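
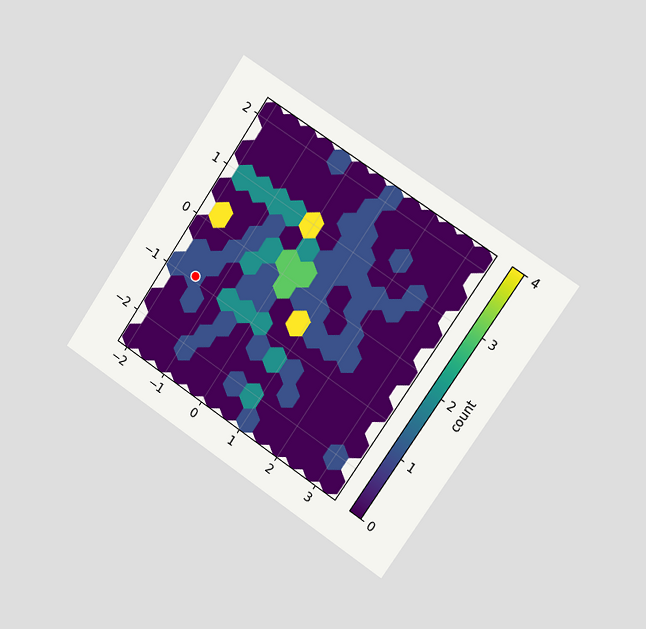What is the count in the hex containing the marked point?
The chart is tilted about 34° clockwise and viewed slightly from the right. The marked hex reads 1 on the colorbar.

1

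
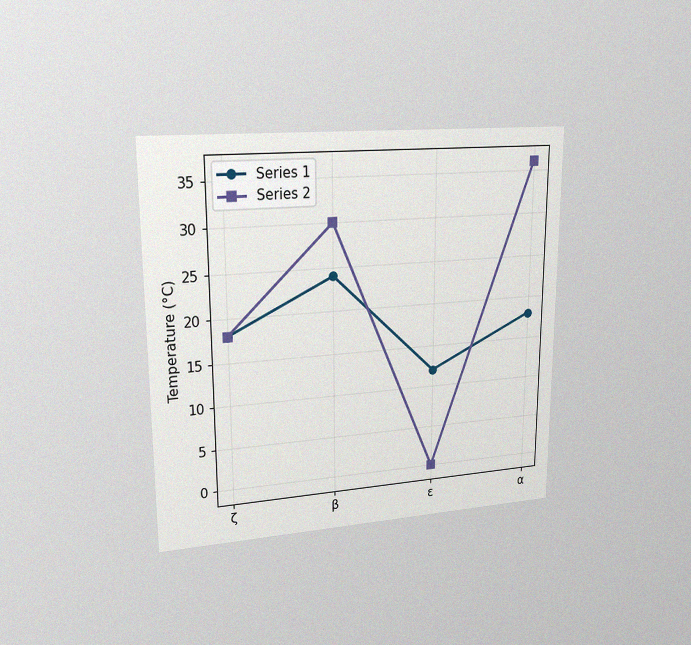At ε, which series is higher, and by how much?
The chart is viewed at a slight angle, with some photo noise. At ε, Series 1 sits above the other line by 12°C.

Series 1, by 12°C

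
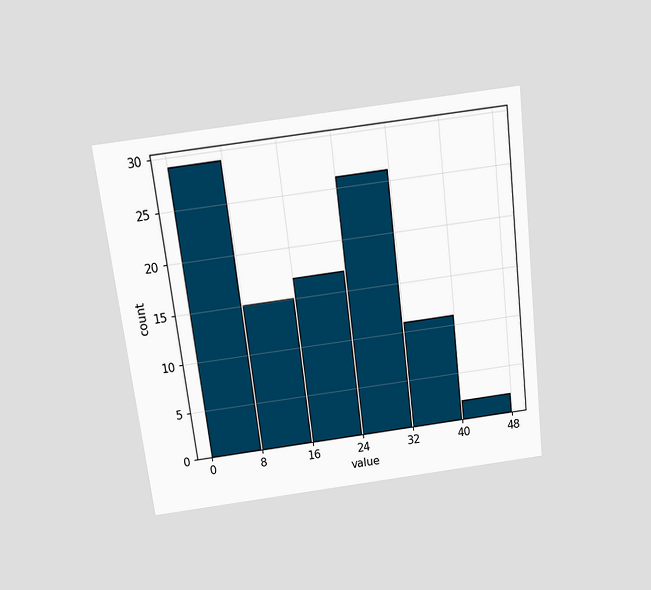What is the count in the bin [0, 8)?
29

The chart is tilted about 7° counter-clockwise and viewed slightly from above. The [0, 8) bin has height 29.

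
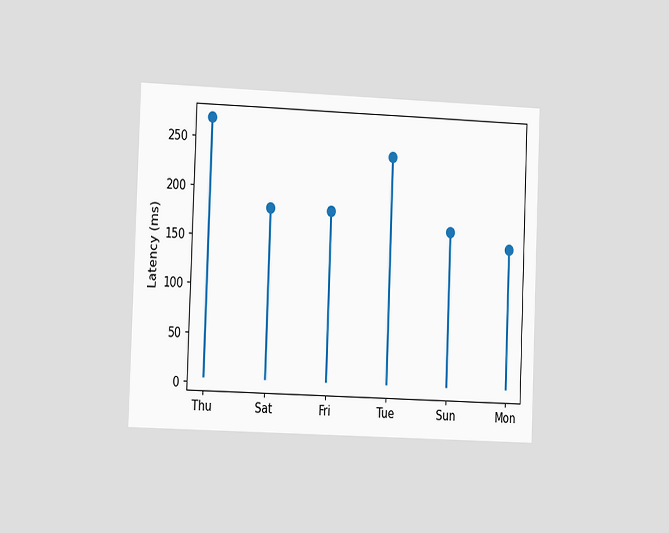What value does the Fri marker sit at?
The chart is tilted about 2° clockwise and viewed slightly from the left. The Fri marker sits at 180ms.

180ms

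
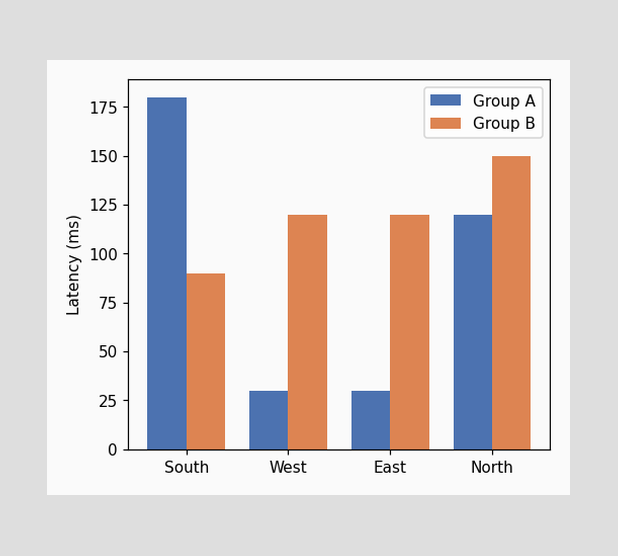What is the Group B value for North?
150ms

The Group B bar at North reaches 150ms on the y-axis.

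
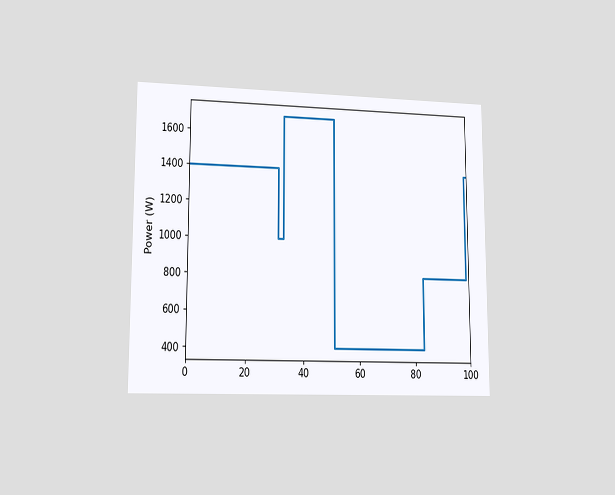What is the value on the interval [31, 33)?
The chart is viewed at a slight angle. On [31, 33) the step sits at 1000W.

1000W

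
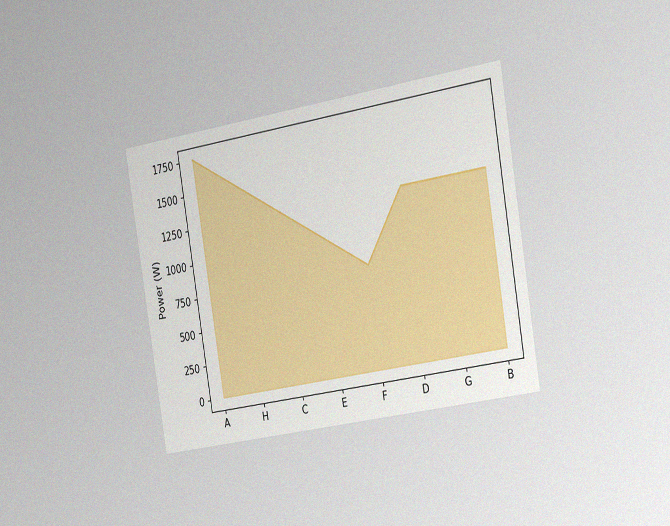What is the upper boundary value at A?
1750W

The chart is tilted about 9° counter-clockwise and viewed slightly from the right, with some photo noise. At A the upper boundary is at 1750W.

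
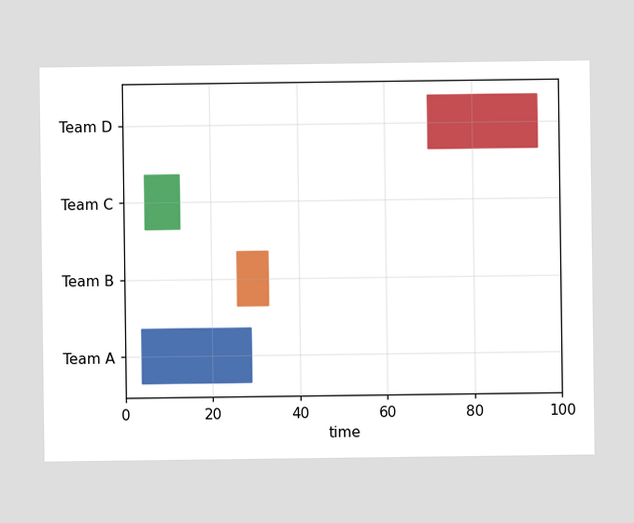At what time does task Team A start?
4

The Team A bar begins at t=4.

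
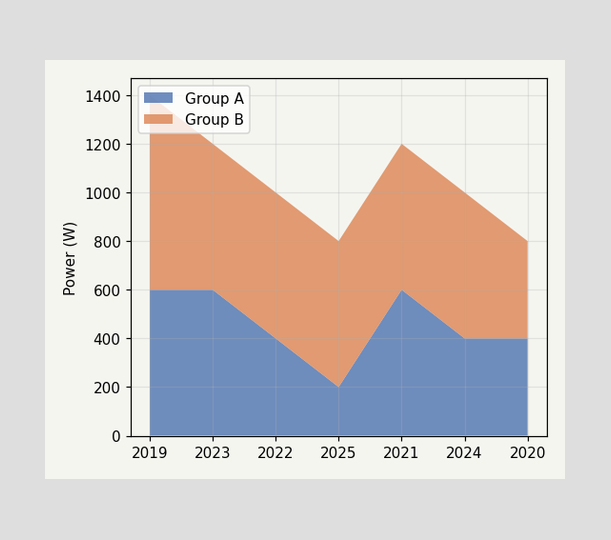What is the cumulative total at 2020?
800W

The stacked total at 2020 reaches 800W.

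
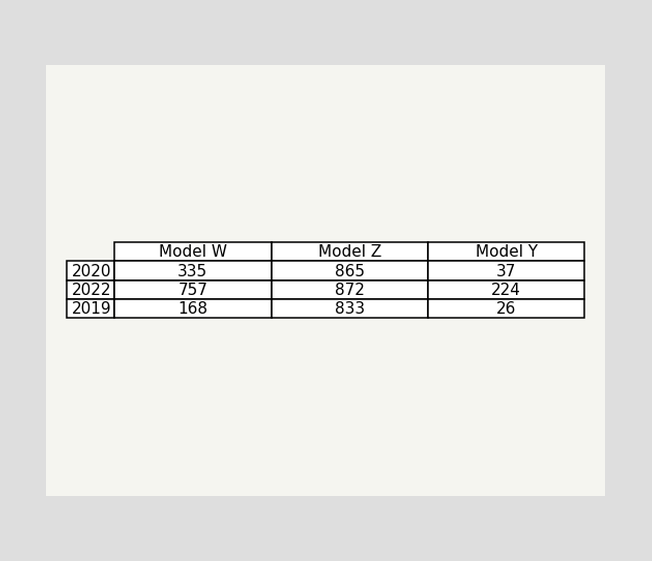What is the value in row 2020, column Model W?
335

The (2020, Model W) cell reads 335.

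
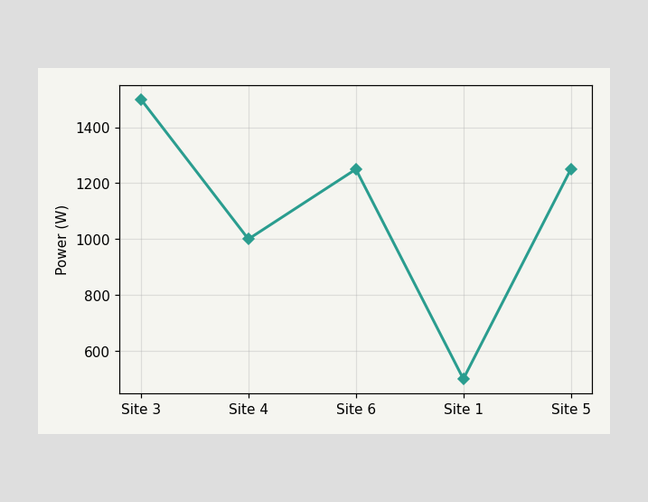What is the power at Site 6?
At Site 6, the line is at 1250W.

1250W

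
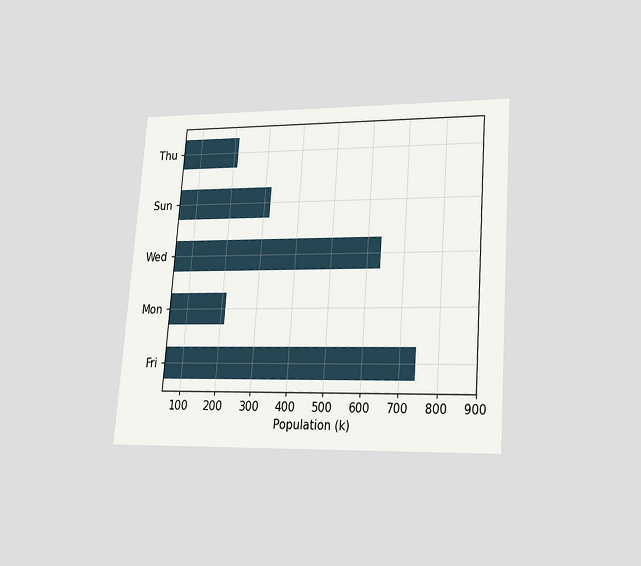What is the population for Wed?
636k

The chart is tilted about 4° clockwise and viewed slightly from below. Reading along the chart's x-axis, the Wed bar reaches 636k.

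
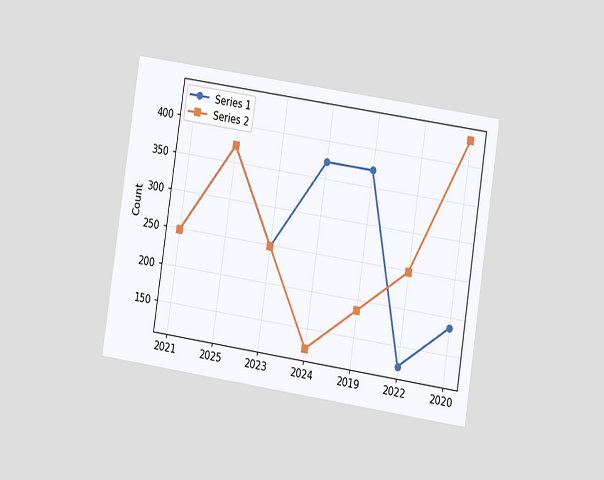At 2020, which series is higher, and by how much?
The chart is tilted about 9° clockwise and viewed at a slight angle. At 2020, Series 2 sits above the other line by 248.

Series 2, by 248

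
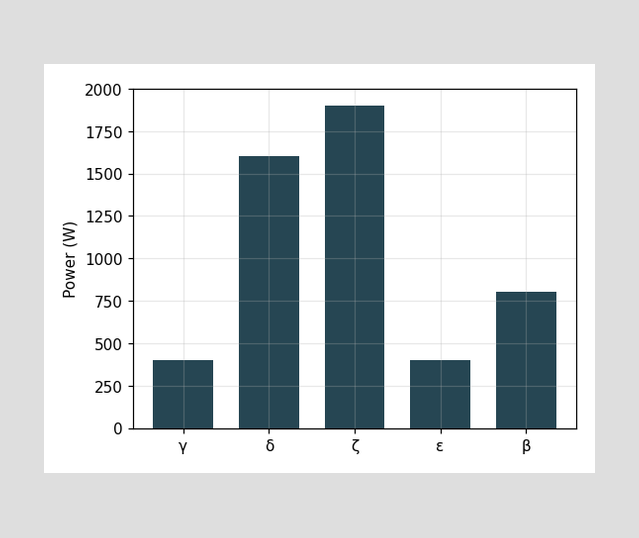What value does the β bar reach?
800W

Reading along the chart's y-axis, the β bar reaches 800W.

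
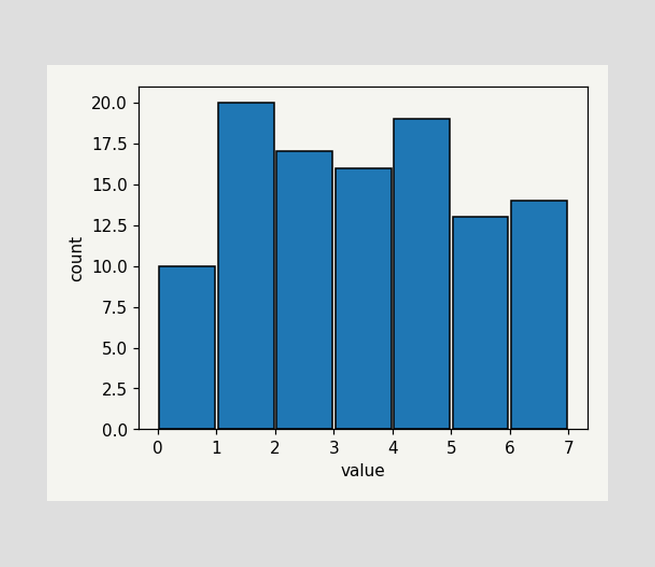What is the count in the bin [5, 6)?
13

The [5, 6) bin has height 13.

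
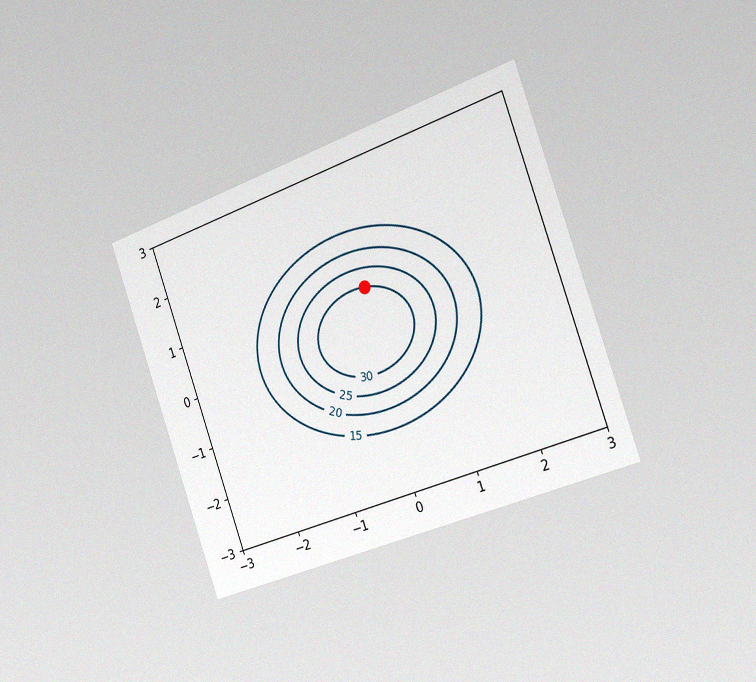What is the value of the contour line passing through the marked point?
30

The chart is tilted about 19° counter-clockwise and viewed slightly from the right, with some photo noise. The marked point sits on the contour labelled 30.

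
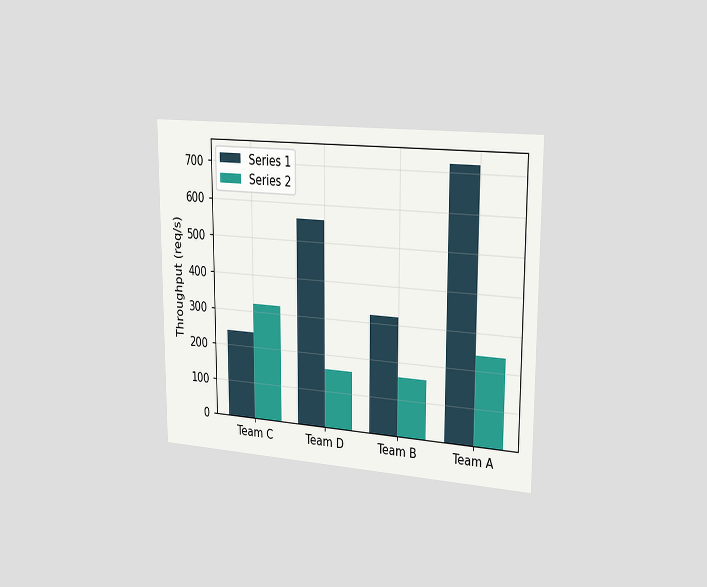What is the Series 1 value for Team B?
The chart is viewed slightly from the right. The Series 1 bar at Team B reaches 320req/s on the y-axis.

320req/s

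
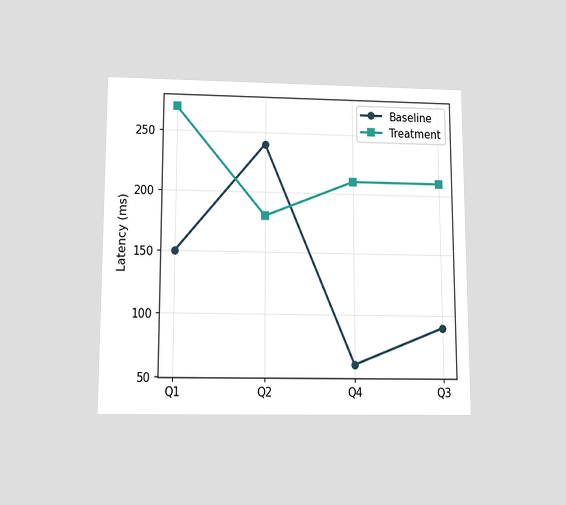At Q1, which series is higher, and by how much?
Treatment, by 120ms

The chart is viewed slightly from below. At Q1, Treatment sits above the other line by 120ms.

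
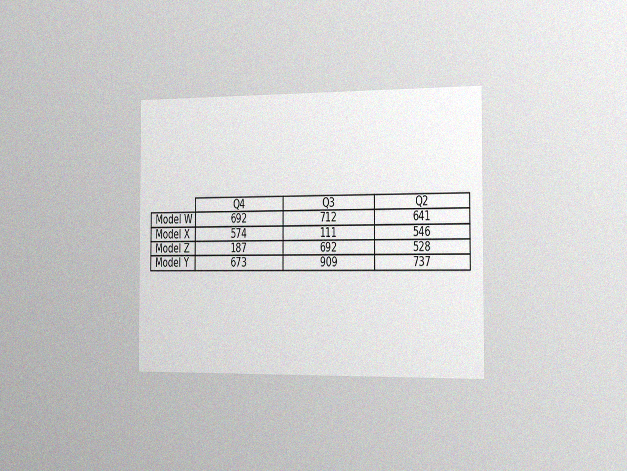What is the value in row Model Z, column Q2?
The chart is viewed slightly from the right, with some photo noise. The (Model Z, Q2) cell reads 528.

528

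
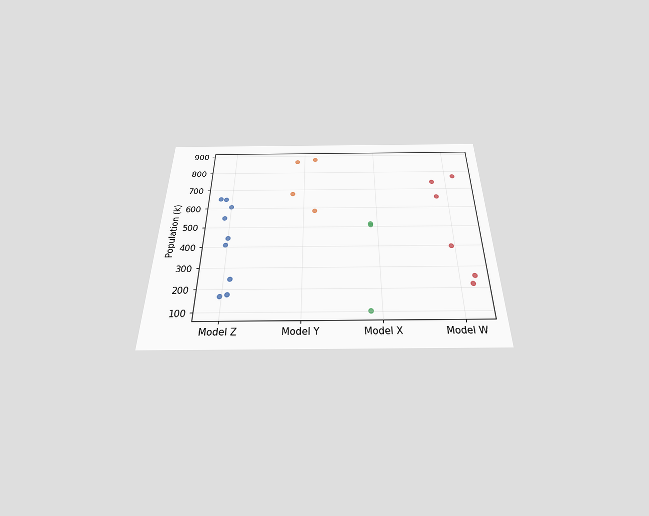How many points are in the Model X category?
3

The chart is viewed slightly from below. Counting the markers in the Model X column gives 3.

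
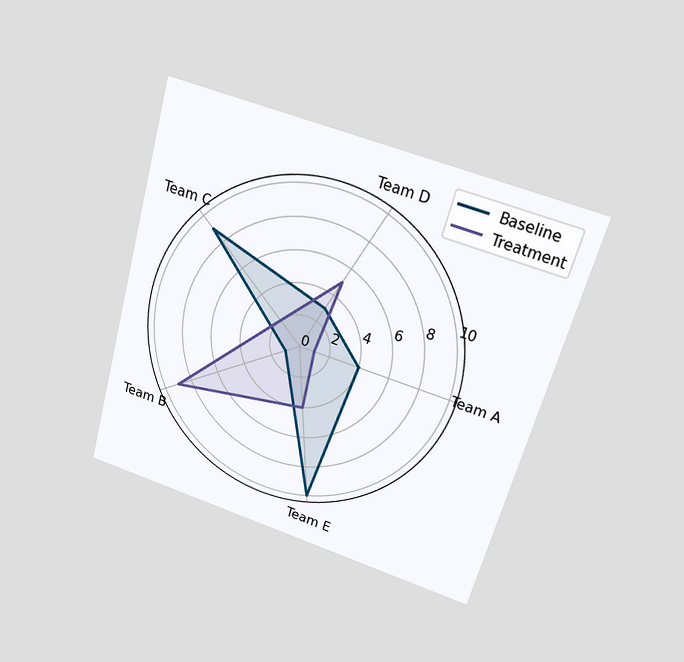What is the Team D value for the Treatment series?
5

The chart is tilted about 16° clockwise and viewed at a slight angle. On the Team D axis, Treatment reaches 5.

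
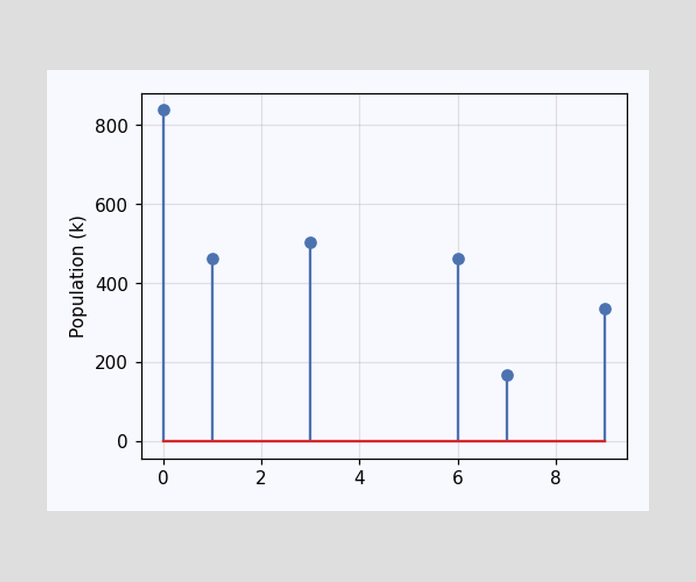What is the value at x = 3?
The stem at x=3 reaches 504k.

504k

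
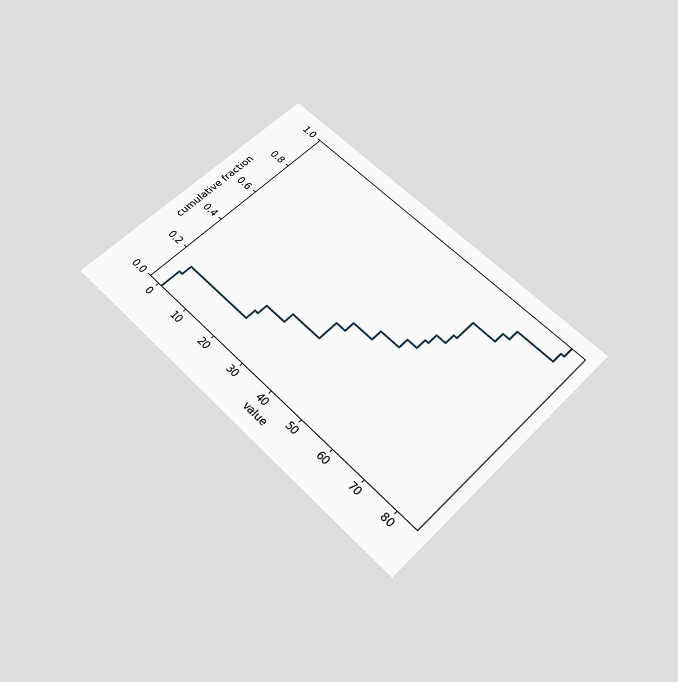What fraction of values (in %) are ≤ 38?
The chart is tilted about 45° clockwise and viewed slightly from below. At x=38 the ECDF step is at 40%.

40%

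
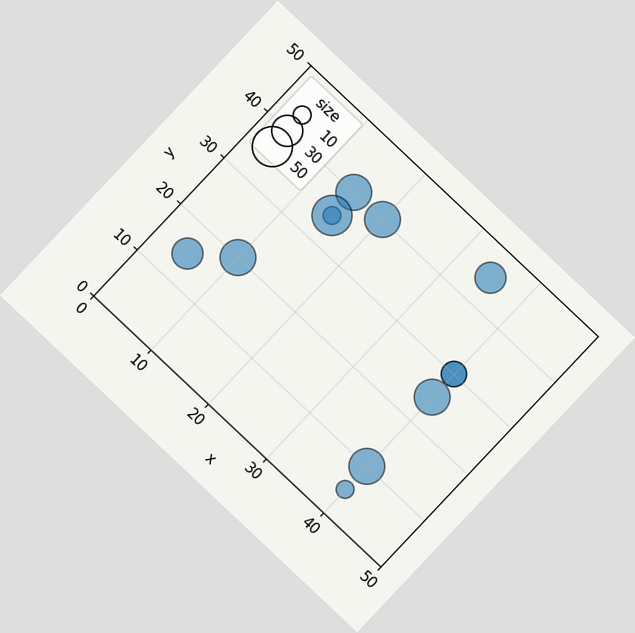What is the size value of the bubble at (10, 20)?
The chart is tilted about 43° clockwise. Matching the bubble at (10, 20) against the size legend gives 40.

40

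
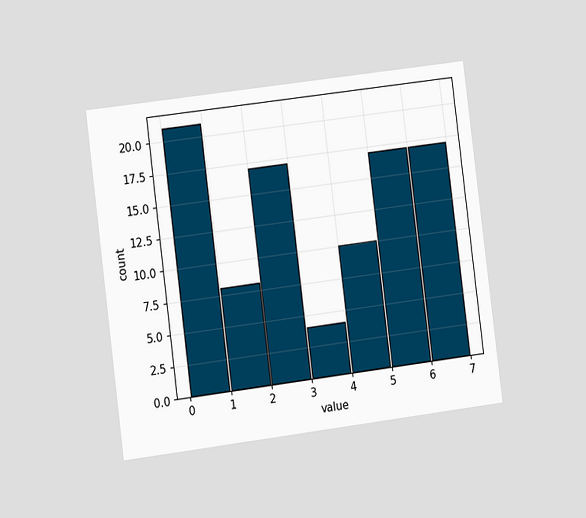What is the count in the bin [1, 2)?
The chart is tilted about 7° counter-clockwise and viewed at a slight angle. The [1, 2) bin has height 8.

8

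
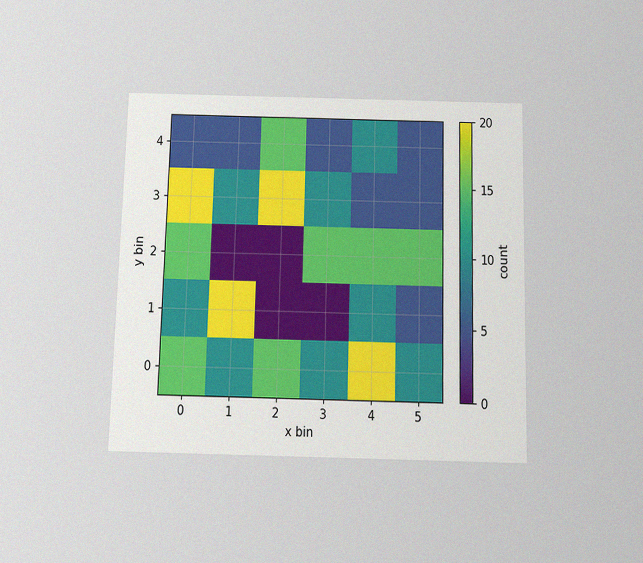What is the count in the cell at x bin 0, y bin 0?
15

The chart is viewed slightly from below, with some photo noise. Matching the cell (0, 0) against the colorbar gives 15.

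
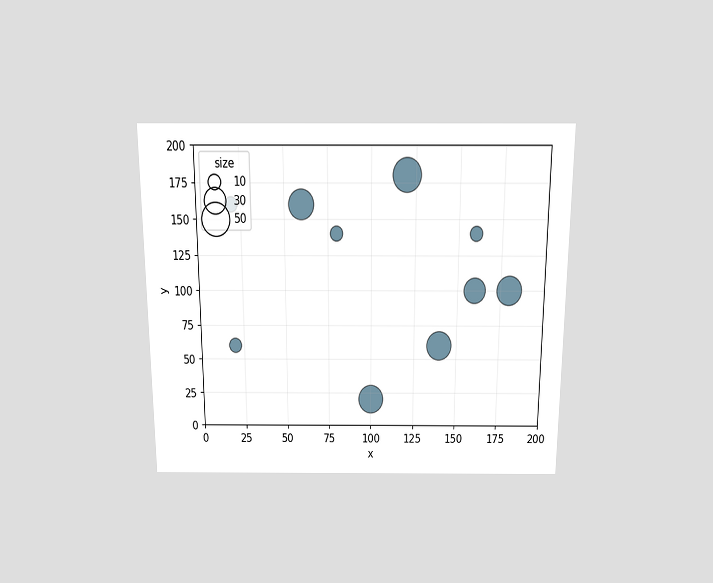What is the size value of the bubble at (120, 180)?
The chart is viewed slightly from above. Matching the bubble at (120, 180) against the size legend gives 50.

50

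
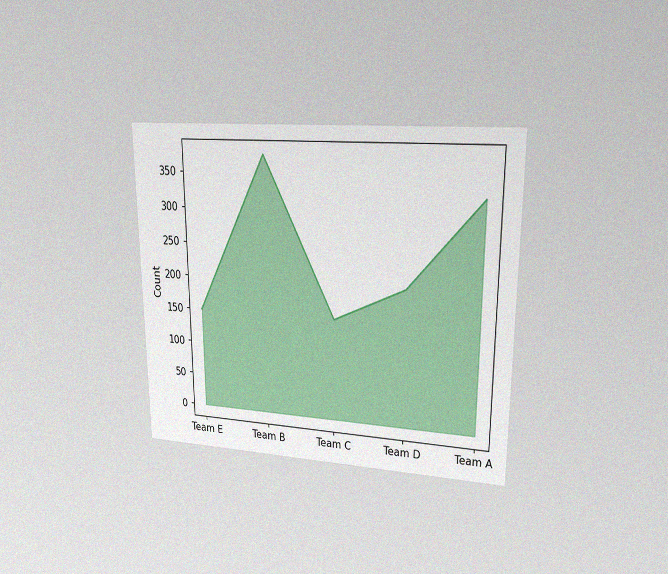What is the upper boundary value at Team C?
The chart is viewed at a slight angle, with some photo noise. At Team C the upper boundary is at 150.

150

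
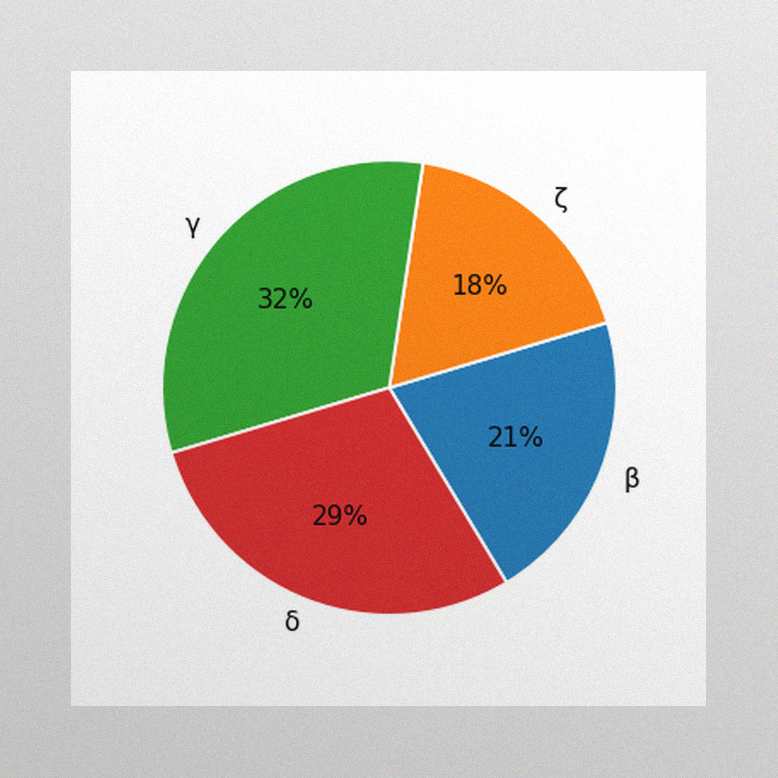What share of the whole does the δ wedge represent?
The image has some photo noise and uneven lighting. The δ slice takes up 29% of the pie.

29%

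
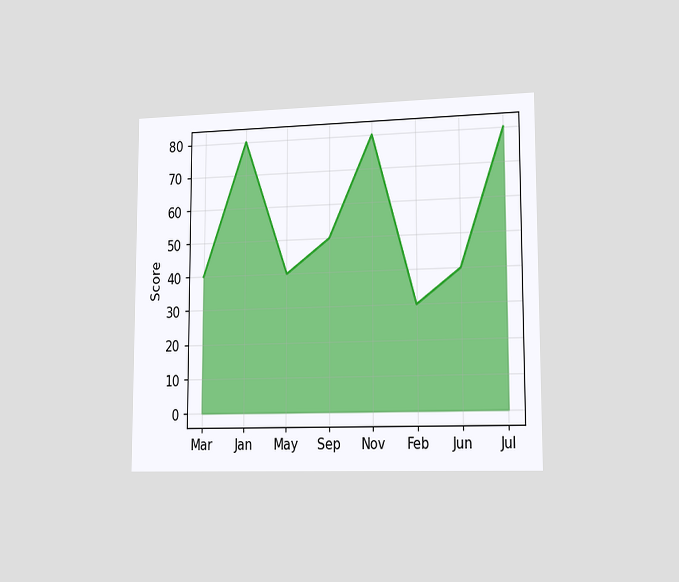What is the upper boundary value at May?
40

The chart is viewed slightly from the right. At May the upper boundary is at 40.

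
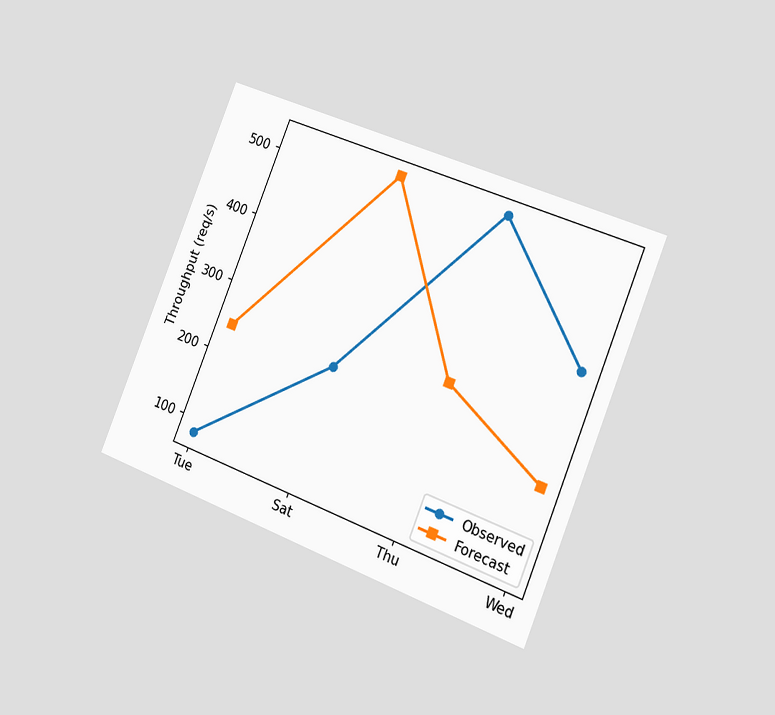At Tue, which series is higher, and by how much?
The chart is tilted about 22° clockwise and viewed slightly from the right. At Tue, Forecast sits above the other line by 160req/s.

Forecast, by 160req/s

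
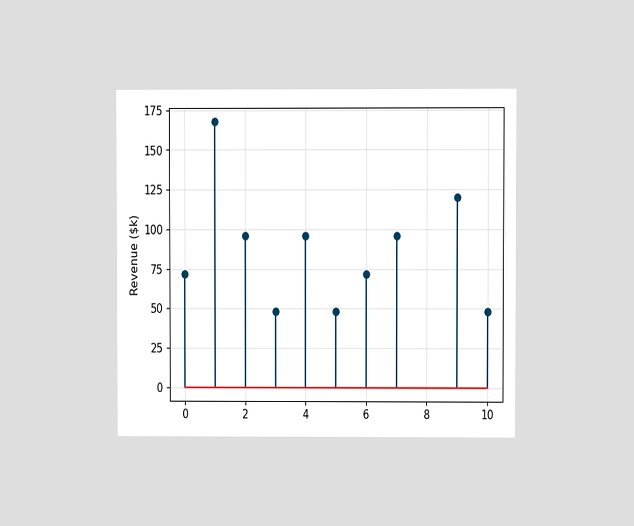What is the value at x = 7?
$96k

The chart is viewed at a slight angle. The stem at x=7 reaches $96k.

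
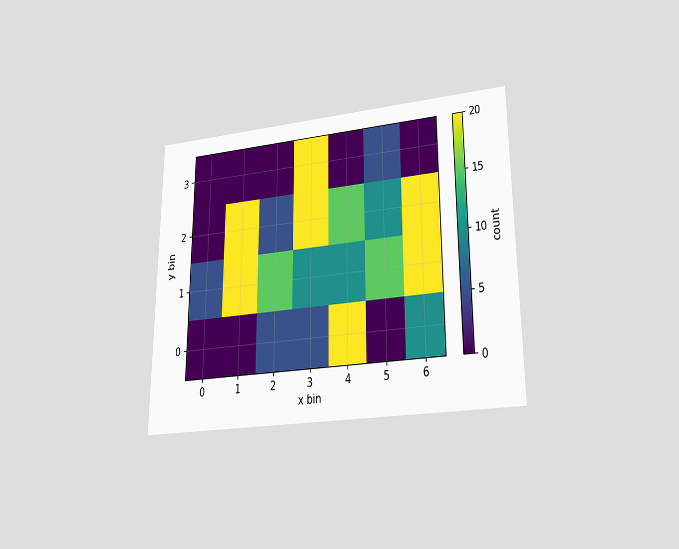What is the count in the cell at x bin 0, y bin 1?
5

The chart is viewed at a slight angle. Matching the cell (0, 1) against the colorbar gives 5.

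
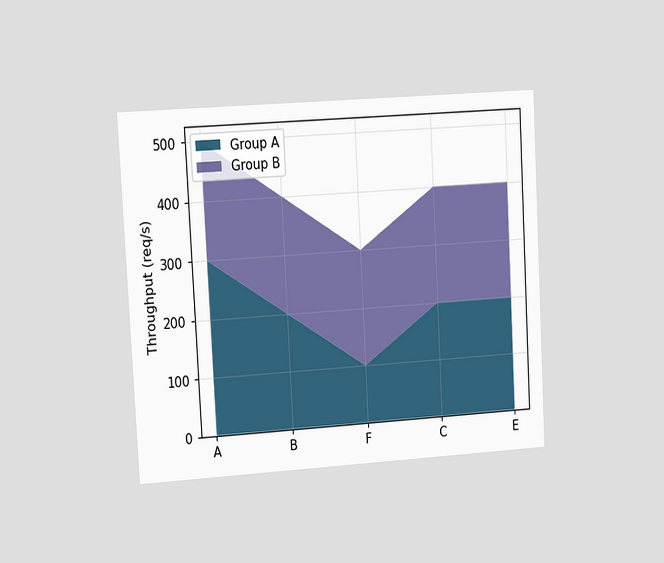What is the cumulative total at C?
400req/s

The chart is tilted about 3° counter-clockwise and viewed at a slight angle. The stacked total at C reaches 400req/s.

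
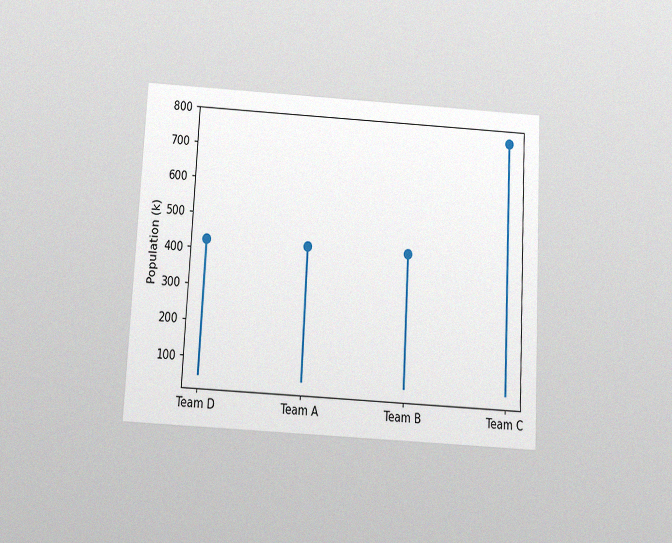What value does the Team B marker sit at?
425k

The chart is tilted about 3° clockwise and viewed slightly from below, with some photo noise. The Team B marker sits at 425k.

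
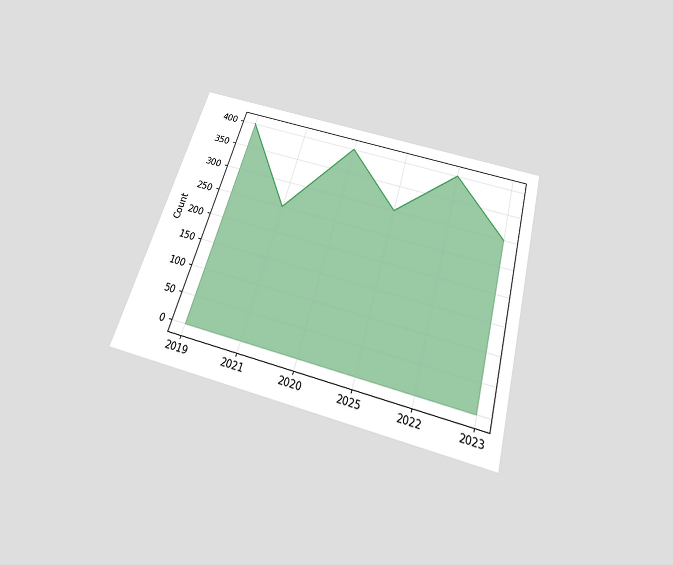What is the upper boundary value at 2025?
300

The chart is tilted about 16° clockwise and viewed slightly from below. At 2025 the upper boundary is at 300.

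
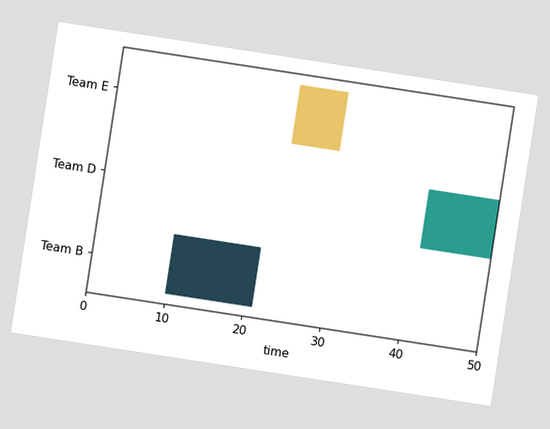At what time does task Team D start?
41

The chart is tilted about 9° clockwise. The Team D bar begins at t=41.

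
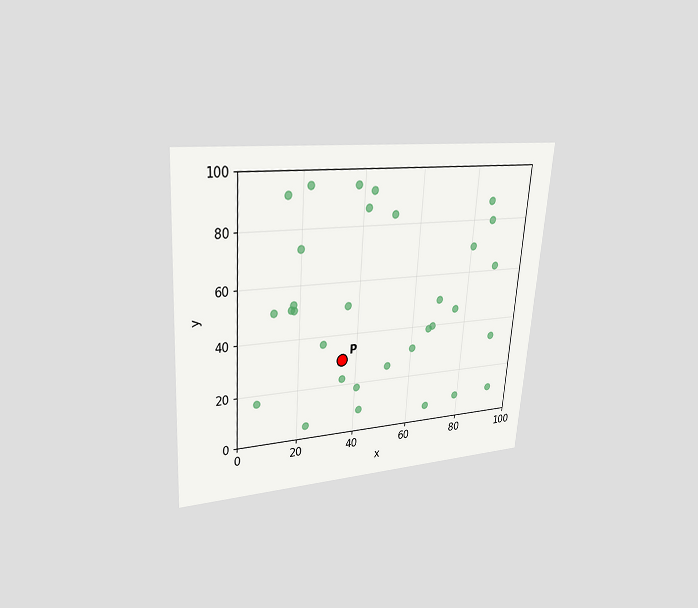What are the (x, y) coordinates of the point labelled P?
(35, 30)

The chart is tilted about 4° clockwise and viewed at a slight angle. Following the gridlines from P to each axis, P sits at (35, 30).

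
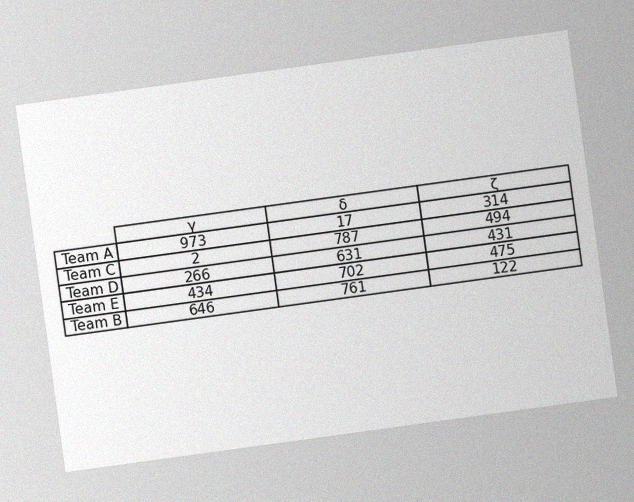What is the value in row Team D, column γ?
The chart is tilted about 8° counter-clockwise, with some photo noise. The (Team D, γ) cell reads 266.

266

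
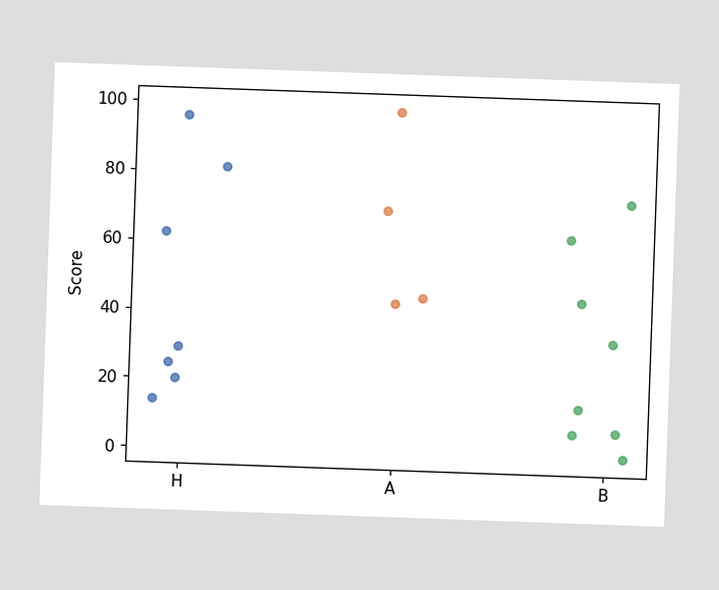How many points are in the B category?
The chart is tilted about 2° clockwise. Counting the markers in the B column gives 8.

8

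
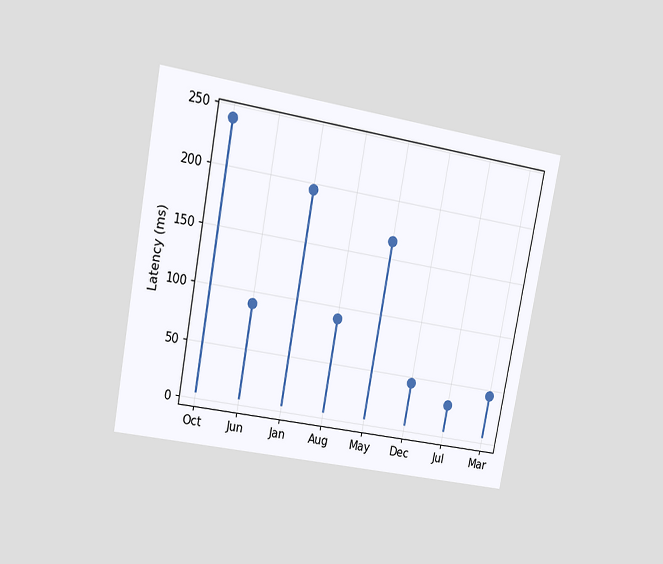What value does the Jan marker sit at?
195ms

The chart is tilted about 10° clockwise and viewed at a slight angle. The Jan marker sits at 195ms.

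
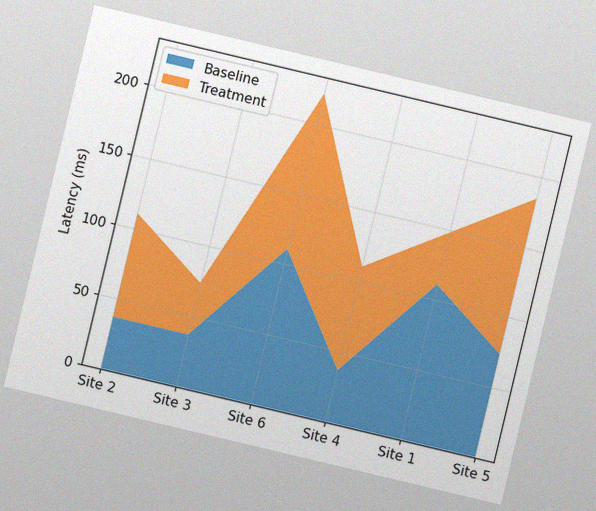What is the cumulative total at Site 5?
The chart is tilted about 13° clockwise, with some photo noise. The stacked total at Site 5 reaches 185ms.

185ms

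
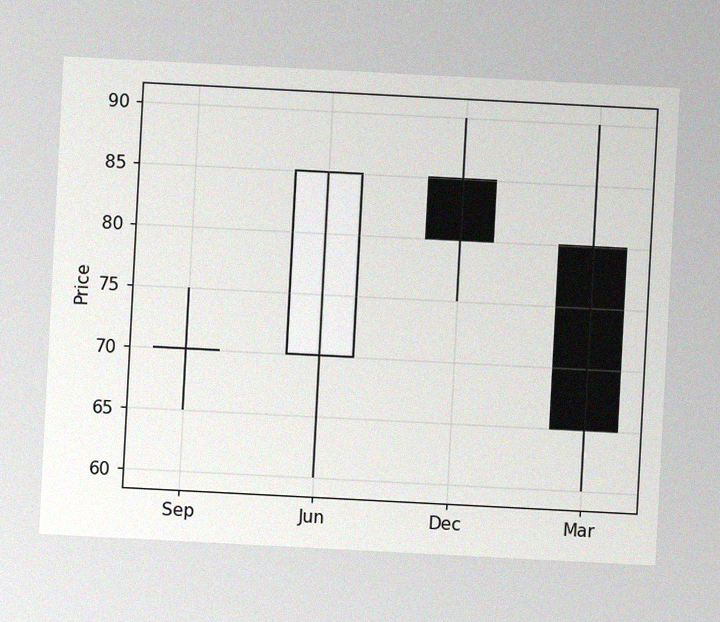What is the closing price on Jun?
The chart is tilted about 3° clockwise, with some photo noise. The Jun candle closes at 85.

85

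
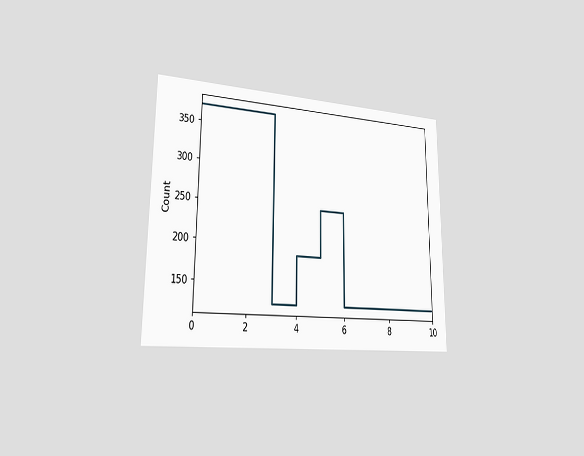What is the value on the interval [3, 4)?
124

The chart is viewed slightly from the left. On [3, 4) the step sits at 124.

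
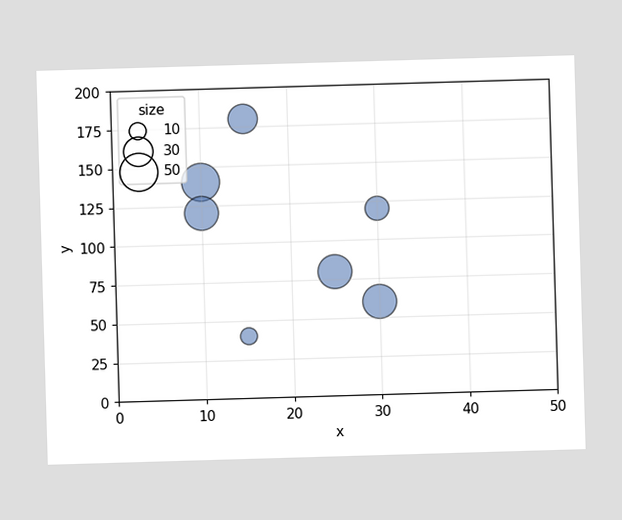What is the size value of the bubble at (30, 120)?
Matching the bubble at (30, 120) against the size legend gives 20.

20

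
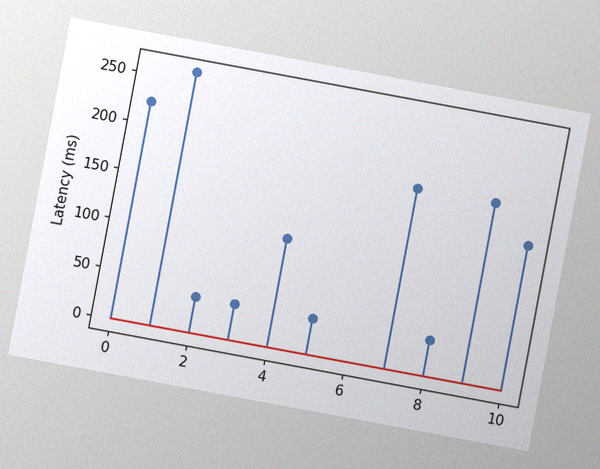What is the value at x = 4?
111ms

The chart is tilted about 11° clockwise, with some photo noise. The stem at x=4 reaches 111ms.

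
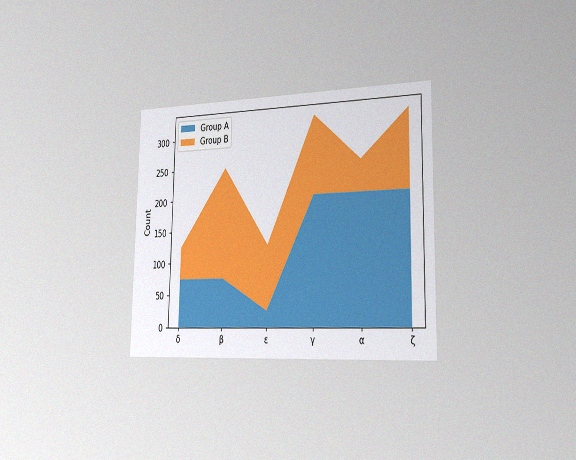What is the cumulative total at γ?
325

The chart is viewed slightly from the right, with some photo noise. The stacked total at γ reaches 325.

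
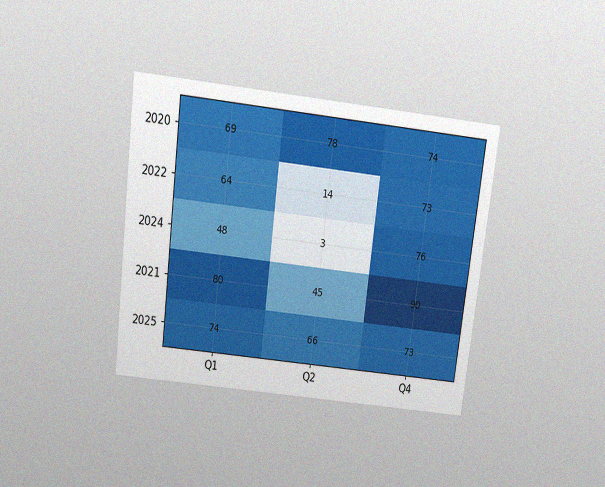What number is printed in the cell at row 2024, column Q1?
The chart is tilted about 7° clockwise and viewed slightly from above, with some photo noise. The (2024, Q1) cell reads 48.

48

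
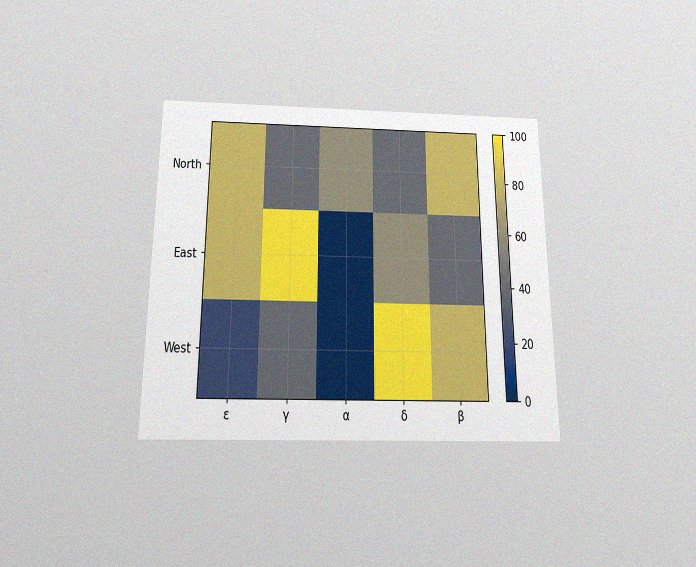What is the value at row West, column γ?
40

The chart is viewed slightly from below, with some photo noise. Matching cell (West, γ) against the colorbar gives 40.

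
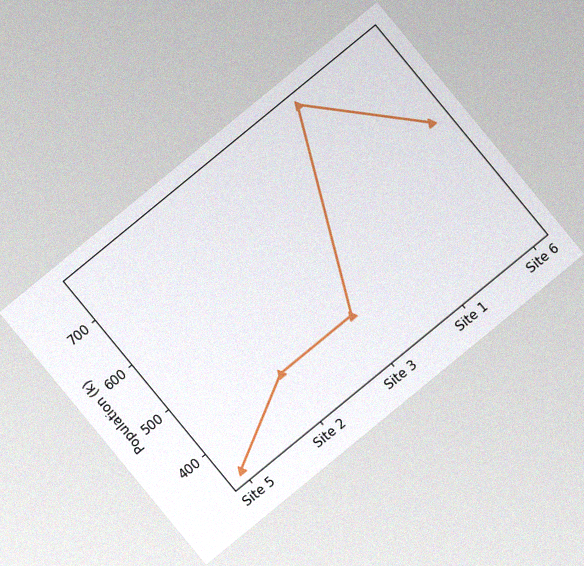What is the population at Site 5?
340k

The chart is tilted about 39° counter-clockwise, with some photo noise. At Site 5, the line is at 340k.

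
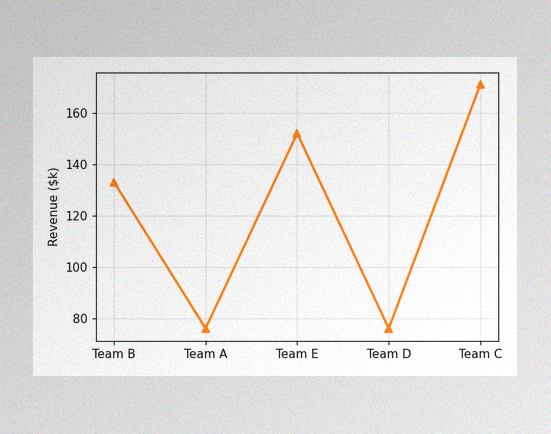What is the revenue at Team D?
$76k

The image has some photo noise and uneven lighting. At Team D, the line is at $76k.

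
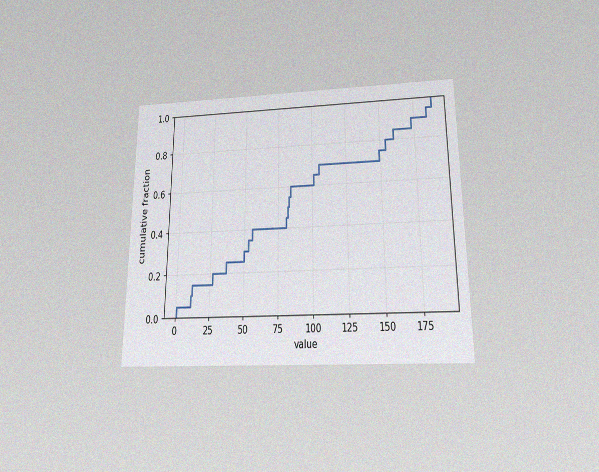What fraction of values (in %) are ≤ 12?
15%

The chart is viewed slightly from below, with some photo noise. At x=12 the ECDF step is at 15%.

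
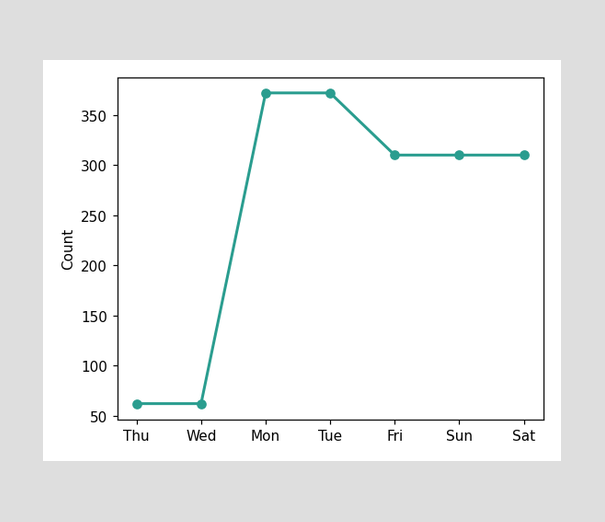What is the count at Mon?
At Mon, the line is at 372.

372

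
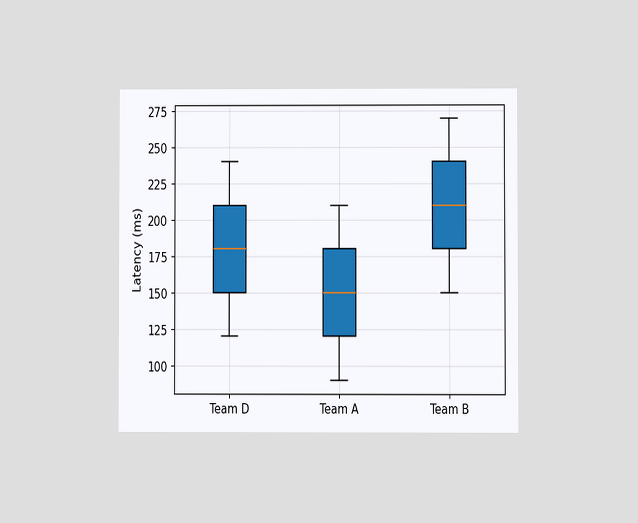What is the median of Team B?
The chart is viewed at a slight angle. The median line in the Team B box sits at 210ms.

210ms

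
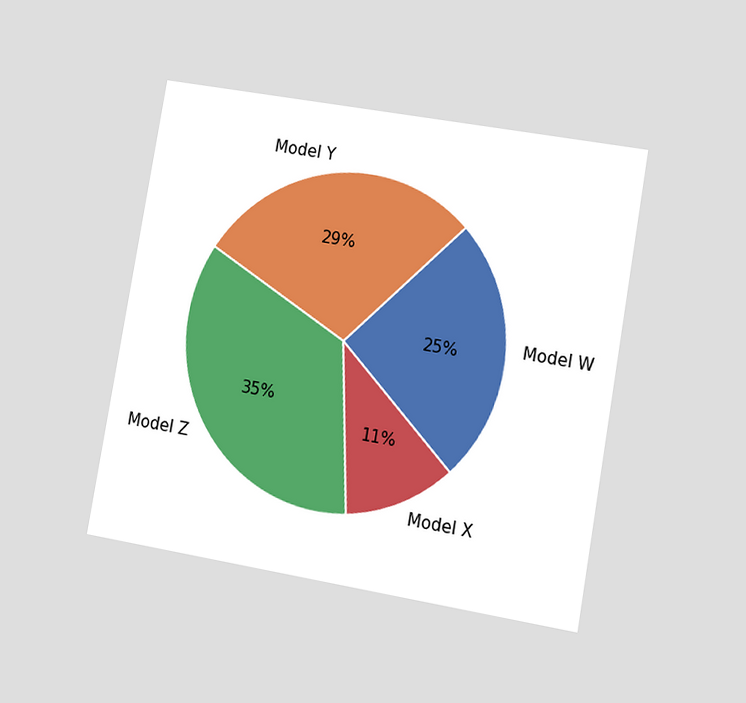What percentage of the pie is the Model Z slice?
The chart is tilted about 10° clockwise and viewed at a slight angle. The Model Z slice takes up 35% of the pie.

35%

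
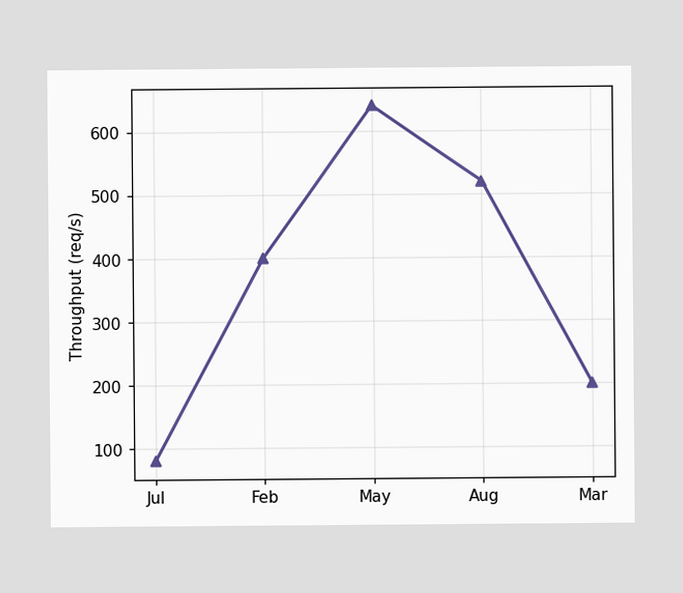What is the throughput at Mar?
At Mar, the line is at 200req/s.

200req/s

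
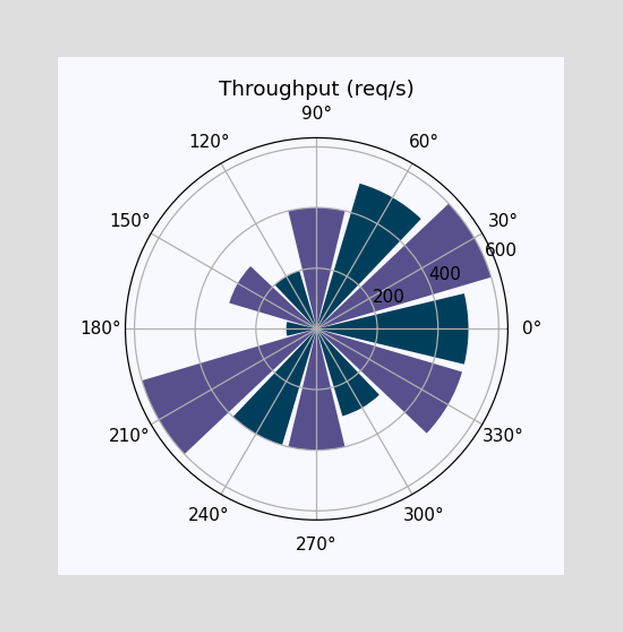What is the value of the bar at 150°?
The bar at 150° reaches 300req/s on the radial axis.

300req/s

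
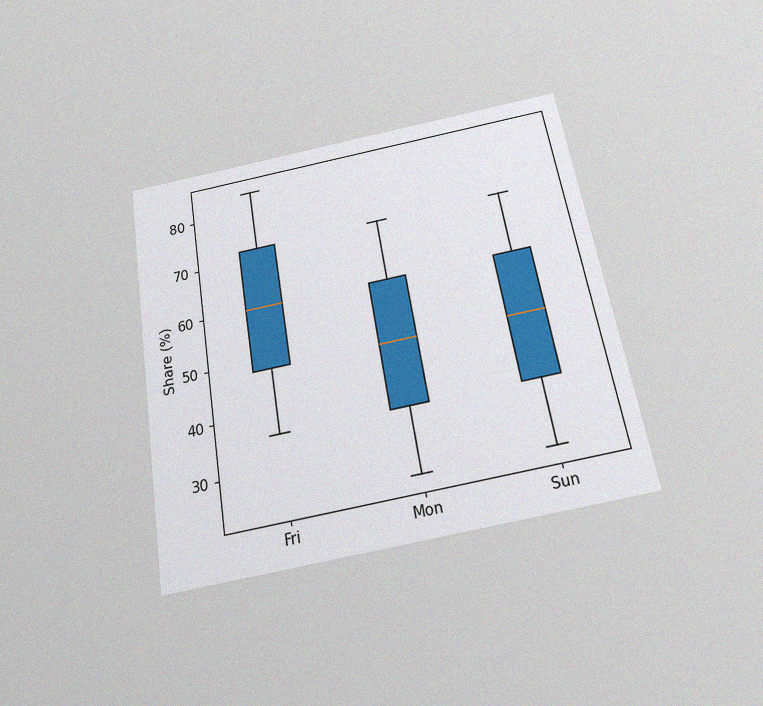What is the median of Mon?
48%

The chart is tilted about 10° counter-clockwise and viewed slightly from below, with some photo noise. The median line in the Mon box sits at 48%.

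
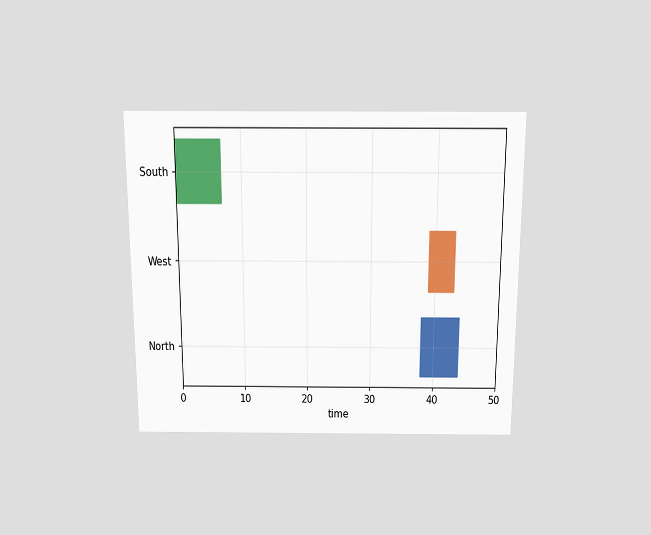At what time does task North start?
The chart is viewed slightly from above. The North bar begins at t=38.

38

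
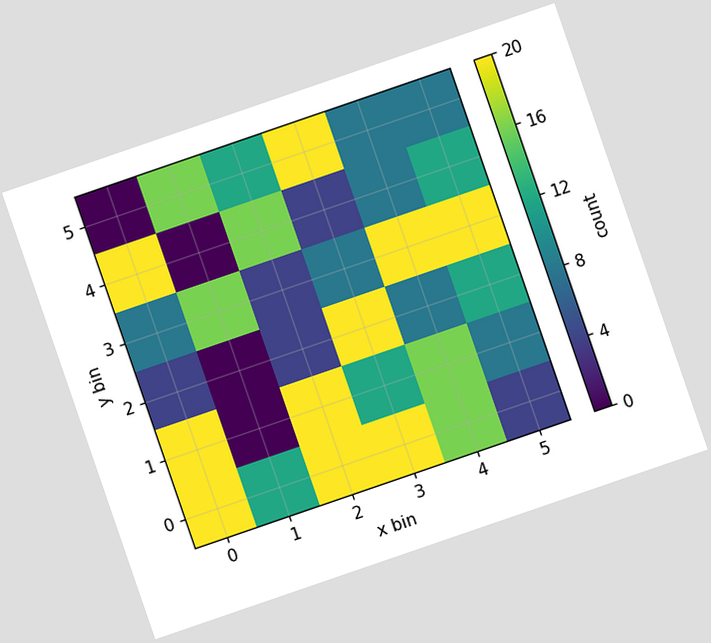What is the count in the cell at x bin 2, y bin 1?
20

The chart is tilted about 19° counter-clockwise. Matching the cell (2, 1) against the colorbar gives 20.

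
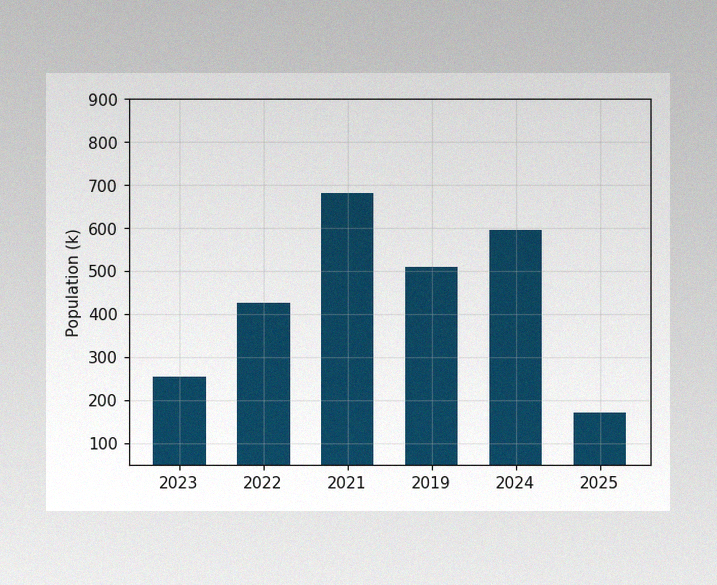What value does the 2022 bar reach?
The image has some photo noise and uneven lighting. Reading along the chart's y-axis, the 2022 bar reaches 425k.

425k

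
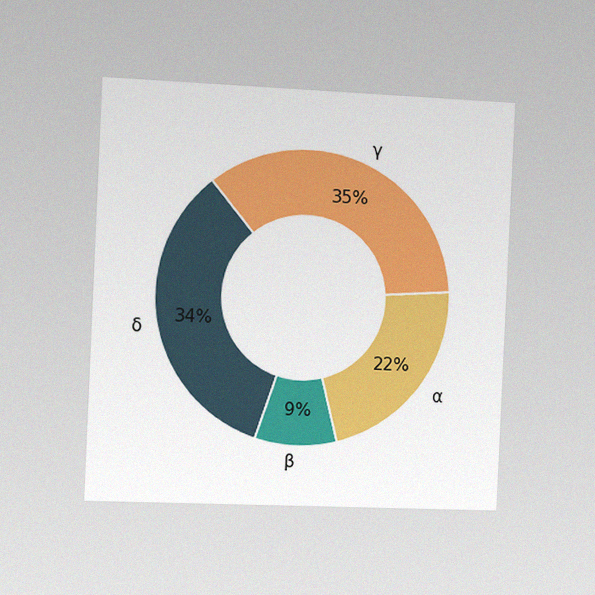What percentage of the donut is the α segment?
The chart is tilted about 3° clockwise and viewed slightly from the left, with some photo noise. The α segment takes up 22% of the ring.

22%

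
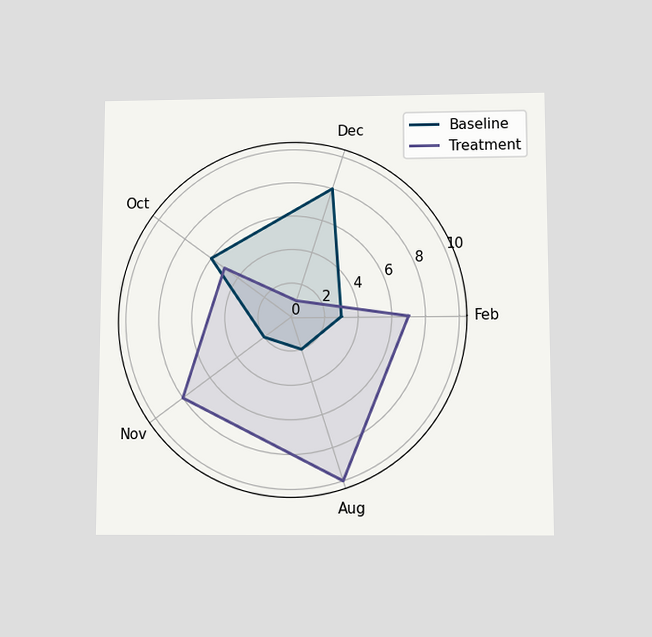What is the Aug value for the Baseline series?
The chart is viewed slightly from below. On the Aug axis, Baseline reaches 2.

2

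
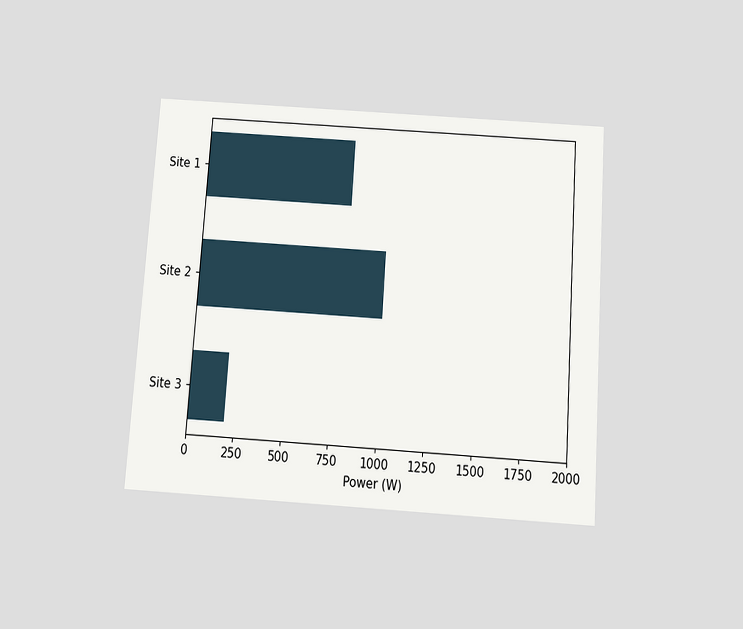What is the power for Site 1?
The chart is tilted about 4° clockwise and viewed slightly from below. Reading along the chart's x-axis, the Site 1 bar reaches 800W.

800W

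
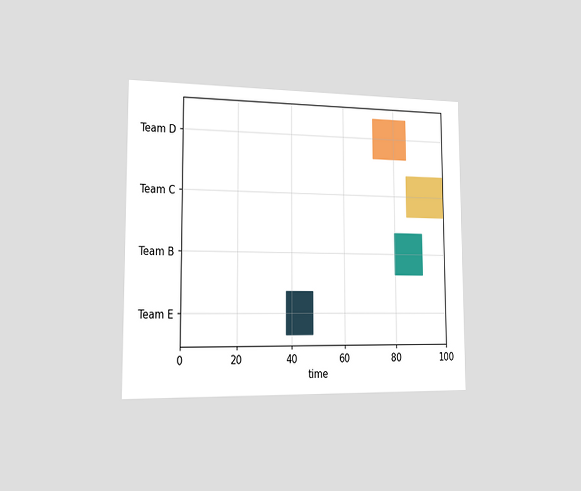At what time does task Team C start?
The chart is viewed slightly from the left. The Team C bar begins at t=85.

85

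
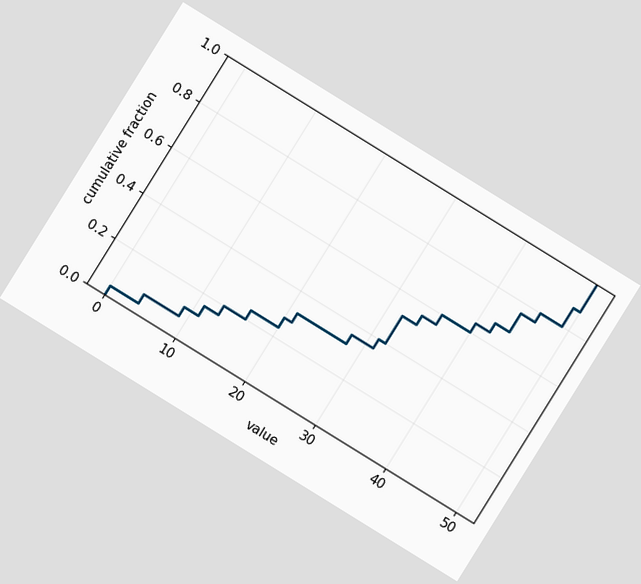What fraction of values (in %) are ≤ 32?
52%

The chart is tilted about 32° clockwise. At x=32 the ECDF step is at 52%.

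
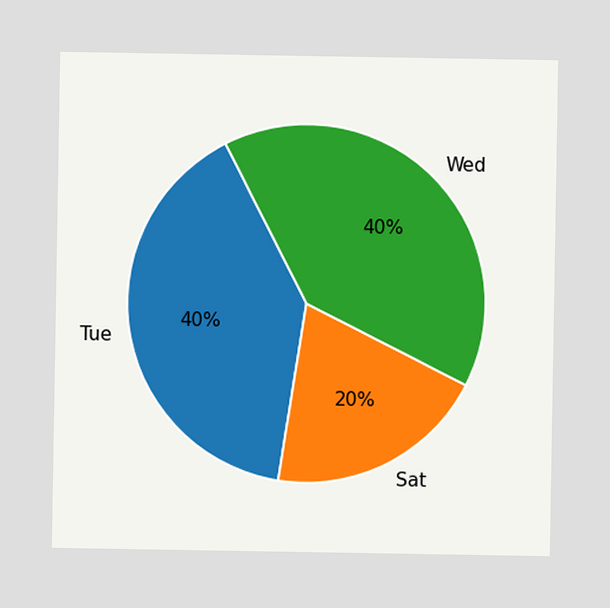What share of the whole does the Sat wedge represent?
20%

The Sat slice takes up 20% of the pie.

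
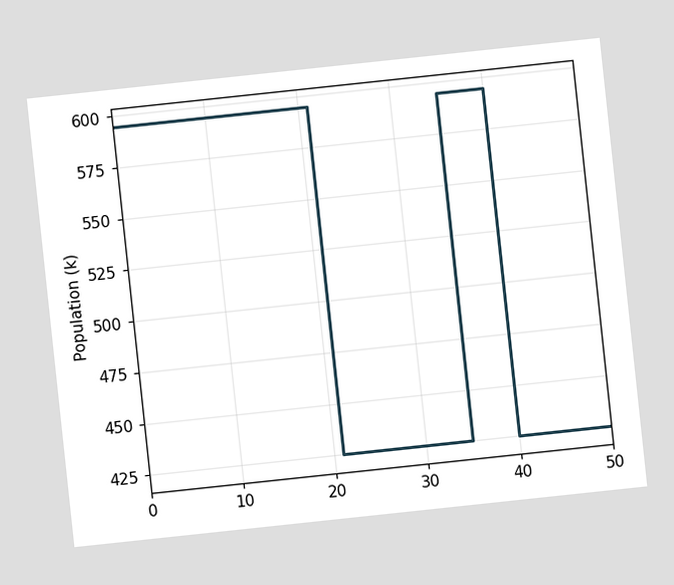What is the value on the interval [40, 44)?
The chart is tilted about 6° counter-clockwise. On [40, 44) the step sits at 425k.

425k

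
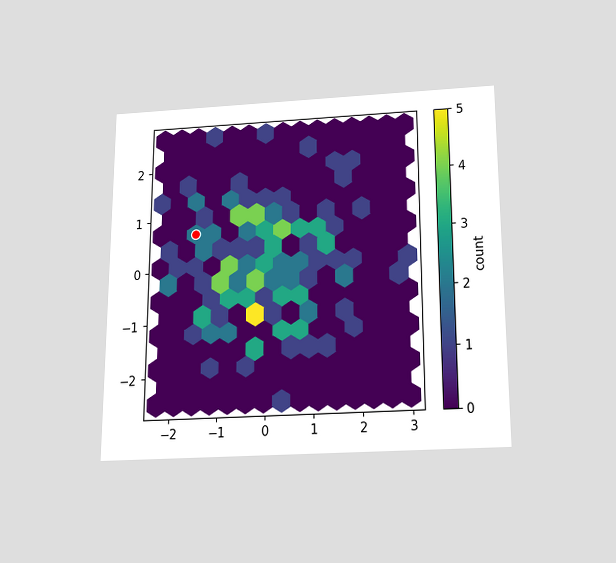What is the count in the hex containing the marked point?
The chart is viewed slightly from below. The marked hex reads 2 on the colorbar.

2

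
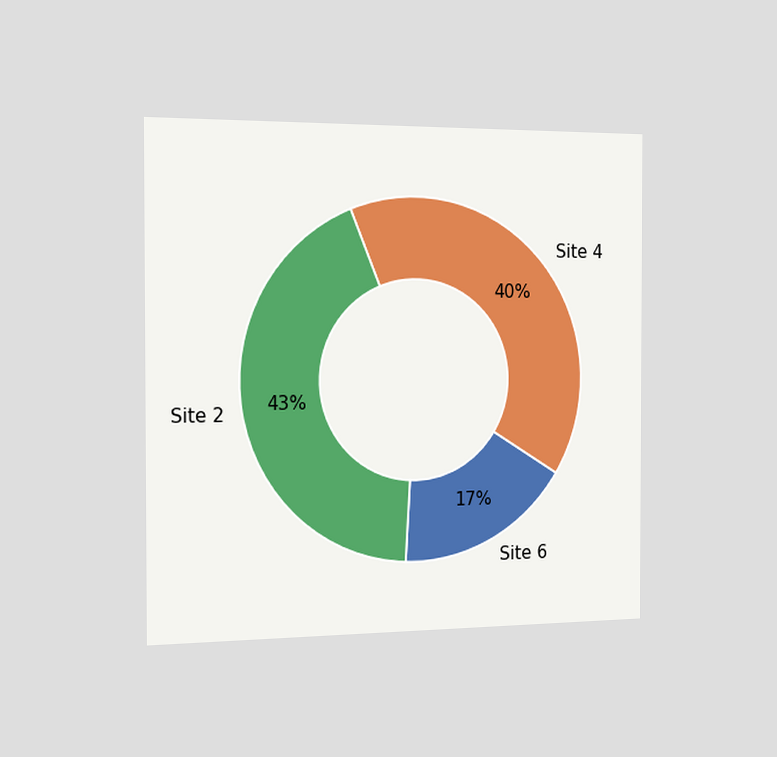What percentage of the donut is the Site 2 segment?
43%

The chart is viewed slightly from the left. The Site 2 segment takes up 43% of the ring.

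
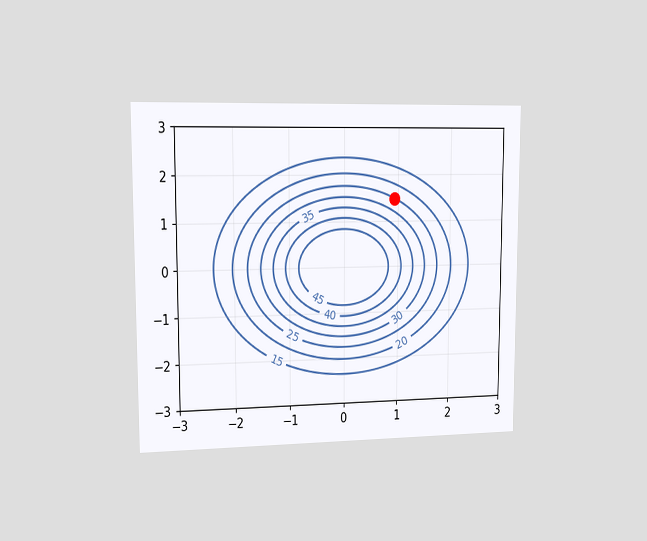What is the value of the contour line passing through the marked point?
25

The chart is viewed slightly from the left. The marked point sits on the contour labelled 25.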